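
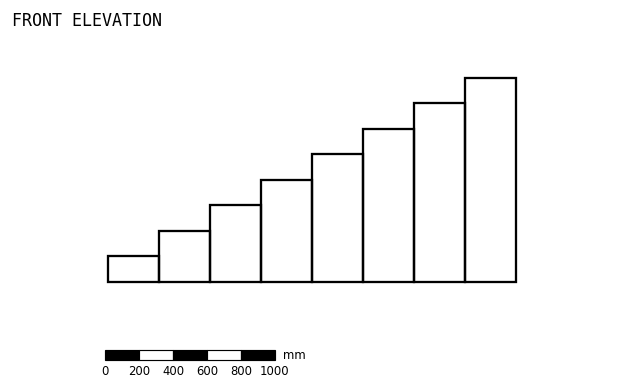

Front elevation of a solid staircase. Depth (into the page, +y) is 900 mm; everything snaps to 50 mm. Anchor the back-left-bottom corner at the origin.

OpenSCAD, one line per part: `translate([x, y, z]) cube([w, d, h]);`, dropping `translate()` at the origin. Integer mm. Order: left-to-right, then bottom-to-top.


cube([300, 900, 150]);
translate([300, 0, 0]) cube([300, 900, 300]);
translate([600, 0, 0]) cube([300, 900, 450]);
translate([900, 0, 0]) cube([300, 900, 600]);
translate([1200, 0, 0]) cube([300, 900, 750]);
translate([1500, 0, 0]) cube([300, 900, 900]);
translate([1800, 0, 0]) cube([300, 900, 1050]);
translate([2100, 0, 0]) cube([300, 900, 1200]);


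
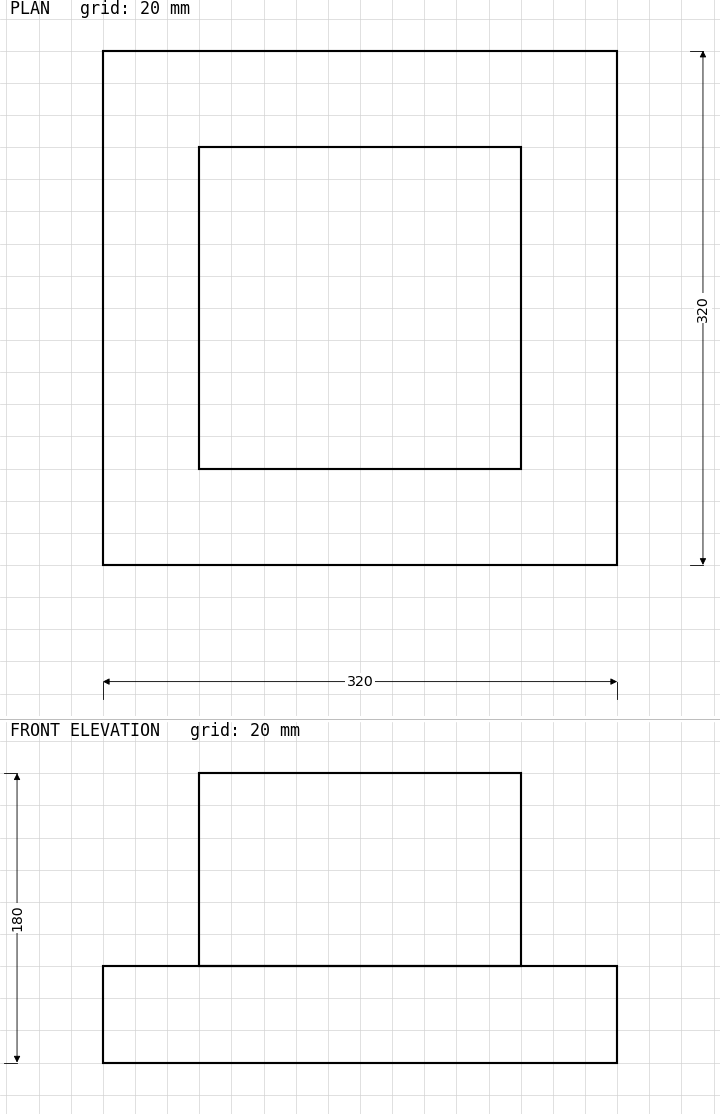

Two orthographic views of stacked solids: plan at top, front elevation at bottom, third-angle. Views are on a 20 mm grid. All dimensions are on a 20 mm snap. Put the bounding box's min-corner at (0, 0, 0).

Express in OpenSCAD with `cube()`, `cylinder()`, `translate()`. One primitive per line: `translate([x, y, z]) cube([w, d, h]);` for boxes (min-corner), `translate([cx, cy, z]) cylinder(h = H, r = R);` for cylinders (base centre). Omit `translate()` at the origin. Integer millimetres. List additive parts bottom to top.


cube([320, 320, 60]);
translate([60, 60, 60]) cube([200, 200, 120]);


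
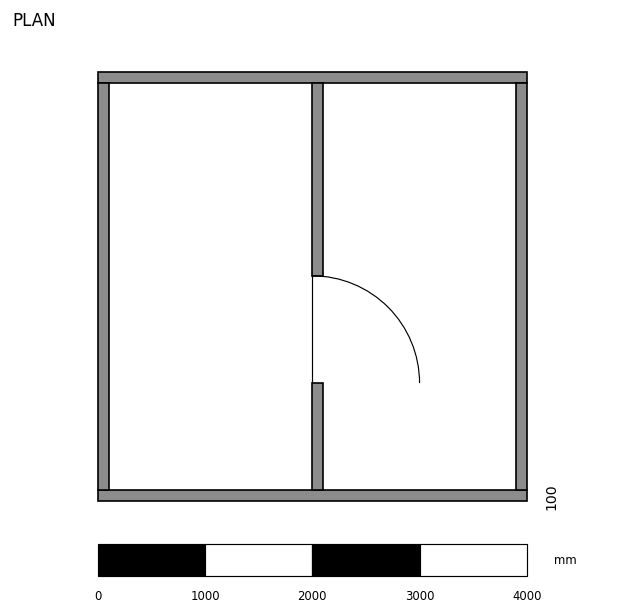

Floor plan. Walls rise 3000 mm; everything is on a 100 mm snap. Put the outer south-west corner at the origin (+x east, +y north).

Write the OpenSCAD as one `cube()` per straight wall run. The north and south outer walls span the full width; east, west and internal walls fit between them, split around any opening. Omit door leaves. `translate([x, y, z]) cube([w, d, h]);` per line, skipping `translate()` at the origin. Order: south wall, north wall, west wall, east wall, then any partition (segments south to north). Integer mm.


cube([4000, 100, 3000]);
translate([0, 3900, 0]) cube([4000, 100, 3000]);
translate([0, 100, 0]) cube([100, 3800, 3000]);
translate([3900, 100, 0]) cube([100, 3800, 3000]);
translate([2000, 100, 0]) cube([100, 1000, 3000]);
translate([2000, 2100, 0]) cube([100, 1800, 3000]);


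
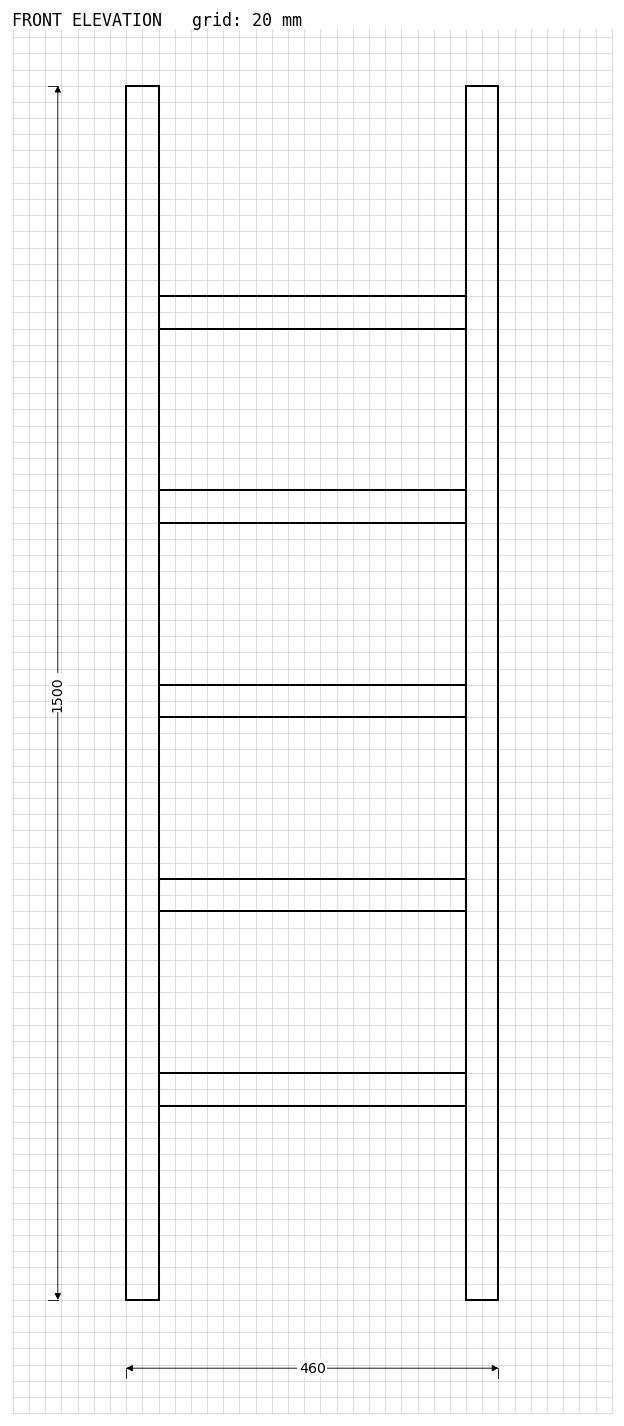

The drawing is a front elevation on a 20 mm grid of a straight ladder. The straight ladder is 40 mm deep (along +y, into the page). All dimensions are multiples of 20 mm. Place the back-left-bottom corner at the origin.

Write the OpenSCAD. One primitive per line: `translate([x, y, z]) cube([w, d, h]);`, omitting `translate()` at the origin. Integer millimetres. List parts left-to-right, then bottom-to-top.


cube([40, 40, 1500]);
translate([40, 0, 240]) cube([380, 40, 40]);
translate([40, 0, 480]) cube([380, 40, 40]);
translate([40, 0, 720]) cube([380, 40, 40]);
translate([40, 0, 960]) cube([380, 40, 40]);
translate([40, 0, 1200]) cube([380, 40, 40]);
translate([420, 0, 0]) cube([40, 40, 1500]);


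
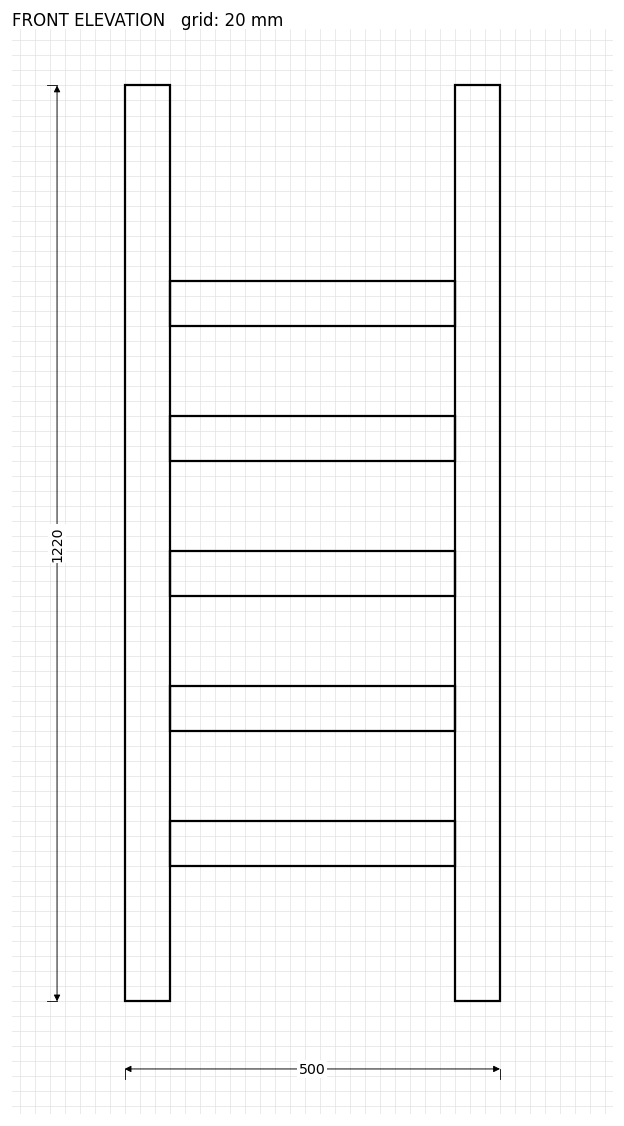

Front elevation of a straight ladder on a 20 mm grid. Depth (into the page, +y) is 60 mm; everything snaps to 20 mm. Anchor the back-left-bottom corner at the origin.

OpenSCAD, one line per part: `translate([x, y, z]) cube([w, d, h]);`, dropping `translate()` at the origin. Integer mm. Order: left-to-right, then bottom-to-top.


cube([60, 60, 1220]);
translate([60, 0, 180]) cube([380, 60, 60]);
translate([60, 0, 360]) cube([380, 60, 60]);
translate([60, 0, 540]) cube([380, 60, 60]);
translate([60, 0, 720]) cube([380, 60, 60]);
translate([60, 0, 900]) cube([380, 60, 60]);
translate([440, 0, 0]) cube([60, 60, 1220]);


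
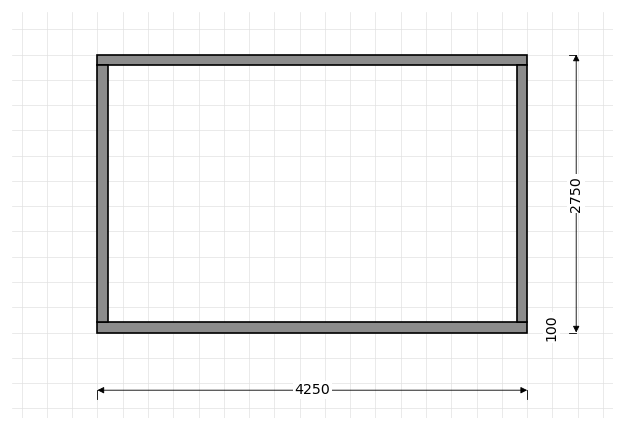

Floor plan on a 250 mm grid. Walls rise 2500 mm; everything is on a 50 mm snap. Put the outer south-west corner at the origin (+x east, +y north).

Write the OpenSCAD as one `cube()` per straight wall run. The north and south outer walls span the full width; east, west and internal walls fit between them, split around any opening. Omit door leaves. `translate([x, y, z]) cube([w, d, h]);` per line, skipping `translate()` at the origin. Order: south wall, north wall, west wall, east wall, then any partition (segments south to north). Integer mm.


cube([4250, 100, 2500]);
translate([0, 2650, 0]) cube([4250, 100, 2500]);
translate([0, 100, 0]) cube([100, 2550, 2500]);
translate([4150, 100, 0]) cube([100, 2550, 2500]);


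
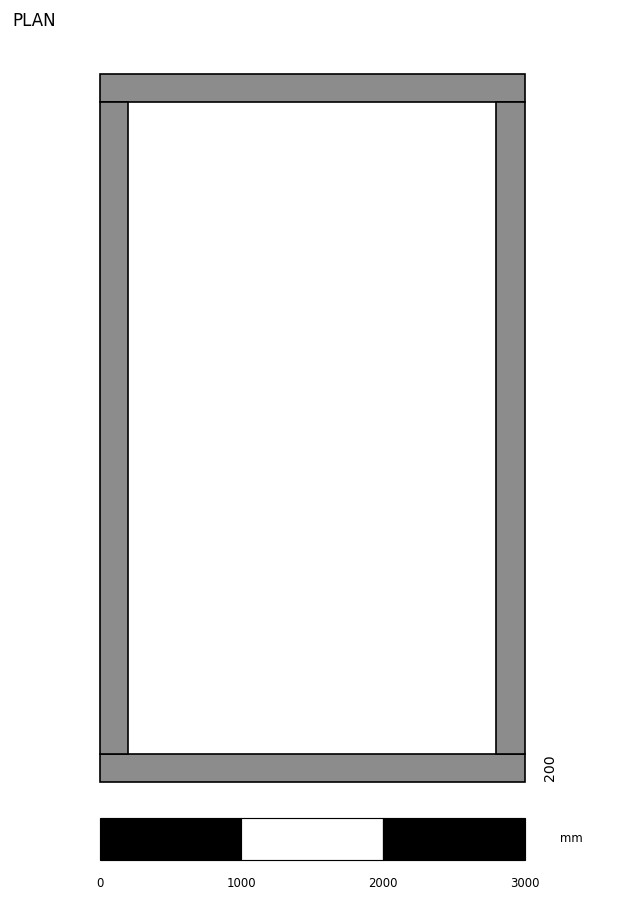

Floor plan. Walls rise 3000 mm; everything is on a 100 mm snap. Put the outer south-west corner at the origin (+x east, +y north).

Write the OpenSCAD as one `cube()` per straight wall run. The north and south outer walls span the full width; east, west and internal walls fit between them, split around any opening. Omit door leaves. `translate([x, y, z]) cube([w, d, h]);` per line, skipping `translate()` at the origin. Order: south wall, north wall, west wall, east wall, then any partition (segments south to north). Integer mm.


cube([3000, 200, 3000]);
translate([0, 4800, 0]) cube([3000, 200, 3000]);
translate([0, 200, 0]) cube([200, 4600, 3000]);
translate([2800, 200, 0]) cube([200, 4600, 3000]);


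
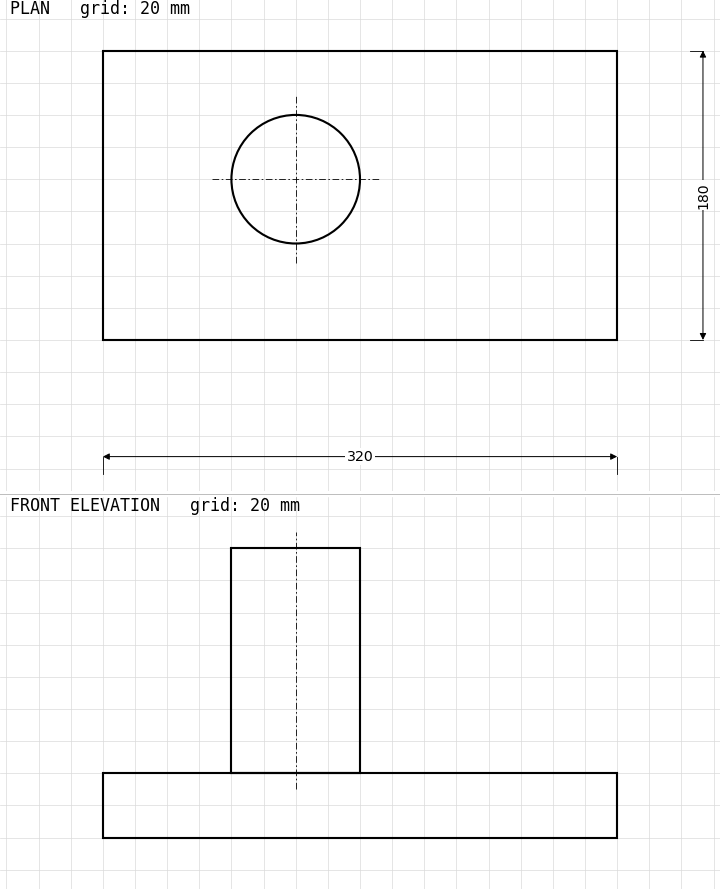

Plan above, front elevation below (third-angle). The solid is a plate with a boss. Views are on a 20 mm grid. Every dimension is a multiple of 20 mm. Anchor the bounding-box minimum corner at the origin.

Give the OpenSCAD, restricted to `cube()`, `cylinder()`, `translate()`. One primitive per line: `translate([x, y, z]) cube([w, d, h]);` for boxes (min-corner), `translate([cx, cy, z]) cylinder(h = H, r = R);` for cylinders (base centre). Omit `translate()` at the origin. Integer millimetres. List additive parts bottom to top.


cube([320, 180, 40]);
translate([120, 100, 40]) cylinder(h = 140, r = 40);


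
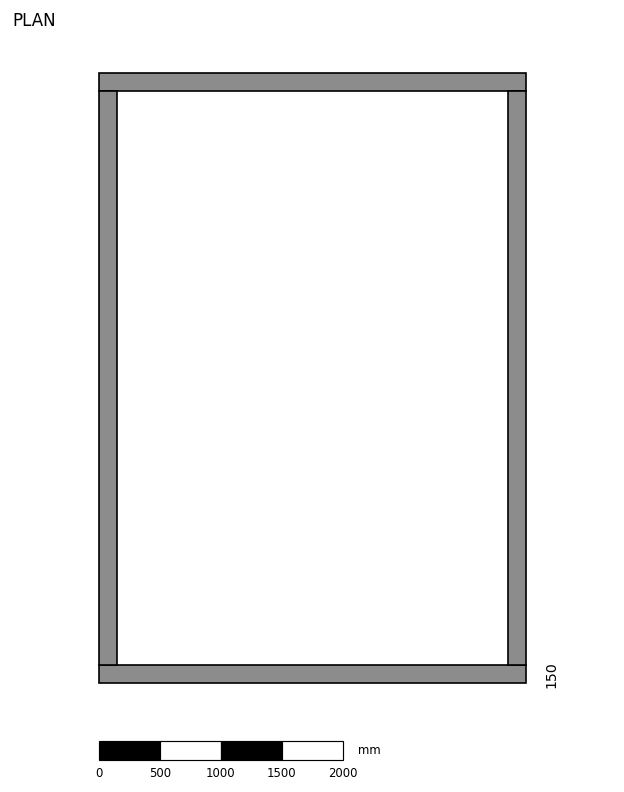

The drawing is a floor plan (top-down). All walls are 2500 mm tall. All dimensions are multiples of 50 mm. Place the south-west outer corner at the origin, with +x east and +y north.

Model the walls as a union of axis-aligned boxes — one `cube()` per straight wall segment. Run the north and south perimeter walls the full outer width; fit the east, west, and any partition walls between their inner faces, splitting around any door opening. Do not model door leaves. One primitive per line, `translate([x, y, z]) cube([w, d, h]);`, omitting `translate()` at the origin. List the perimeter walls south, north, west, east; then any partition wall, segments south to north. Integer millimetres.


cube([3500, 150, 2500]);
translate([0, 4850, 0]) cube([3500, 150, 2500]);
translate([0, 150, 0]) cube([150, 4700, 2500]);
translate([3350, 150, 0]) cube([150, 4700, 2500]);


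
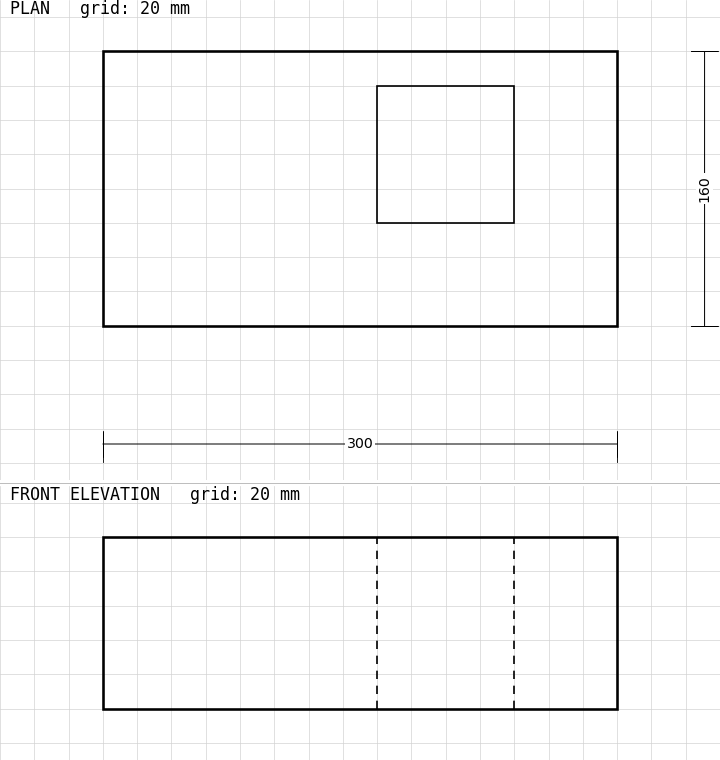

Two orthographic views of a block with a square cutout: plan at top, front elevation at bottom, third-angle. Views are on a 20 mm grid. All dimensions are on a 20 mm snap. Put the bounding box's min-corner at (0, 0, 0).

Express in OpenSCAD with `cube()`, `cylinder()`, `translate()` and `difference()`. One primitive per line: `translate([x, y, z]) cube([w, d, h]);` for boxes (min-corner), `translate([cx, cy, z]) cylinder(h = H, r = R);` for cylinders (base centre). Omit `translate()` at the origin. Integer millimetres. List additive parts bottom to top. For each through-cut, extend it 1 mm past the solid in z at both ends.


difference() {
  cube([300, 160, 100]);
  translate([160, 60, -1]) cube([80, 80, 102]);
}


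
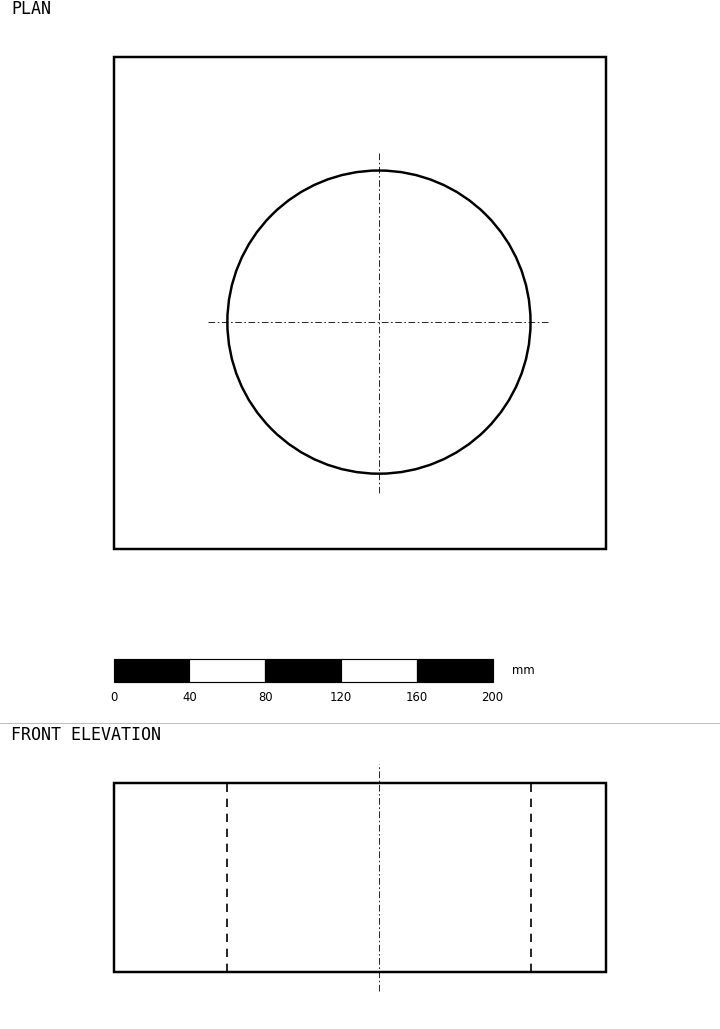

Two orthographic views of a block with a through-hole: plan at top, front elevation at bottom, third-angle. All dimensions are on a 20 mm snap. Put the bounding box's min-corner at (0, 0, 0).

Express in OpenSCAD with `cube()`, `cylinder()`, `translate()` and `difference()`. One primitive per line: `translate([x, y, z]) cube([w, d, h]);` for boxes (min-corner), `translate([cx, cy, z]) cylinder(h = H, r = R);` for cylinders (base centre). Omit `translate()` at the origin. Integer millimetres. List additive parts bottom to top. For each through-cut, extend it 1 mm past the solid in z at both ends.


difference() {
  cube([260, 260, 100]);
  translate([140, 120, -1]) cylinder(h = 102, r = 80);
}


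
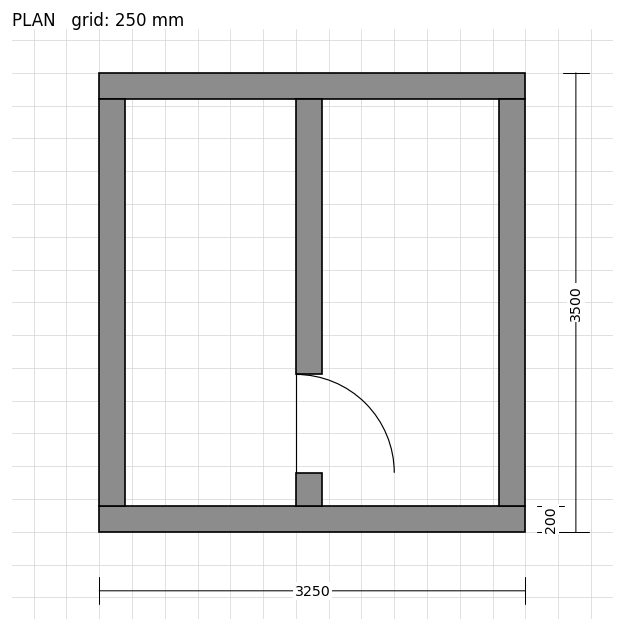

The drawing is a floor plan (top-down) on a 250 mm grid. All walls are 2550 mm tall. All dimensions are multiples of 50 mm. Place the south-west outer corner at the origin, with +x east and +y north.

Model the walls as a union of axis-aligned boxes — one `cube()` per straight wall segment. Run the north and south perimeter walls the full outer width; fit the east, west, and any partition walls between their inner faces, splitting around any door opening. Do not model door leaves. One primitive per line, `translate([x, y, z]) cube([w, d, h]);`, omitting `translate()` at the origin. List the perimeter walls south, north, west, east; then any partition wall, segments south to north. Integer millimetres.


cube([3250, 200, 2550]);
translate([0, 3300, 0]) cube([3250, 200, 2550]);
translate([0, 200, 0]) cube([200, 3100, 2550]);
translate([3050, 200, 0]) cube([200, 3100, 2550]);
translate([1500, 200, 0]) cube([200, 250, 2550]);
translate([1500, 1200, 0]) cube([200, 2100, 2550]);


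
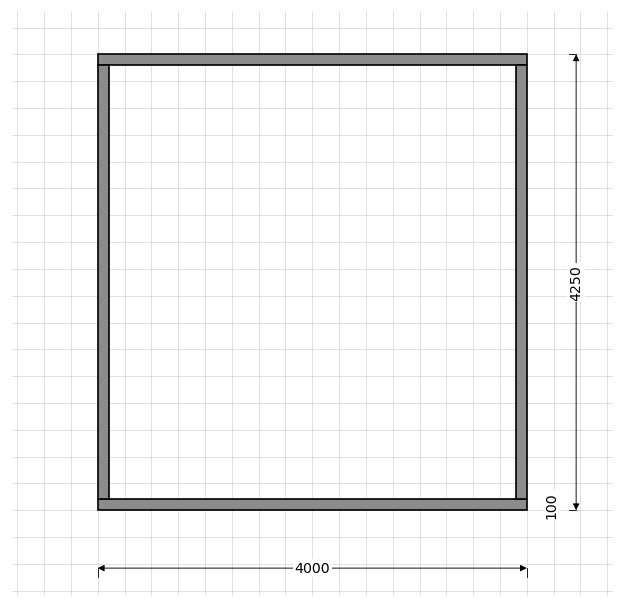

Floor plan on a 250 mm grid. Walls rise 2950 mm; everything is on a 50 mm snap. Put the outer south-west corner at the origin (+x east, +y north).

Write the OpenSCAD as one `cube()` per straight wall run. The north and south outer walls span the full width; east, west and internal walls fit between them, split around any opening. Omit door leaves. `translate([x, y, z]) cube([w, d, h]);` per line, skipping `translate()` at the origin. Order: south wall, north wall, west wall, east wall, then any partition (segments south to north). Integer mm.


cube([4000, 100, 2950]);
translate([0, 4150, 0]) cube([4000, 100, 2950]);
translate([0, 100, 0]) cube([100, 4050, 2950]);
translate([3900, 100, 0]) cube([100, 4050, 2950]);


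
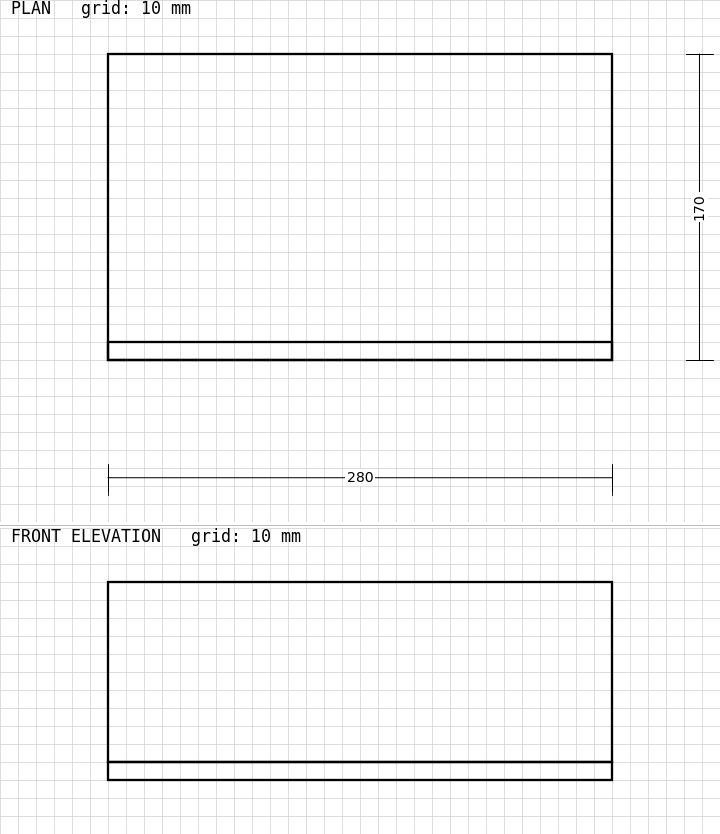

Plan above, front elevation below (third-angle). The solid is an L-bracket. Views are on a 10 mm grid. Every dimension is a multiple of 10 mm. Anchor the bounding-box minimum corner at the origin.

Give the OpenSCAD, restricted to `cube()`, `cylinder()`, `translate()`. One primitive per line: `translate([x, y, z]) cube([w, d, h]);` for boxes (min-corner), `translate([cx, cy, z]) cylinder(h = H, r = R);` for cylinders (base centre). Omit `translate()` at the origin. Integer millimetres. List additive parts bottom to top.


cube([280, 170, 10]);
translate([0, 0, 10]) cube([280, 10, 100]);


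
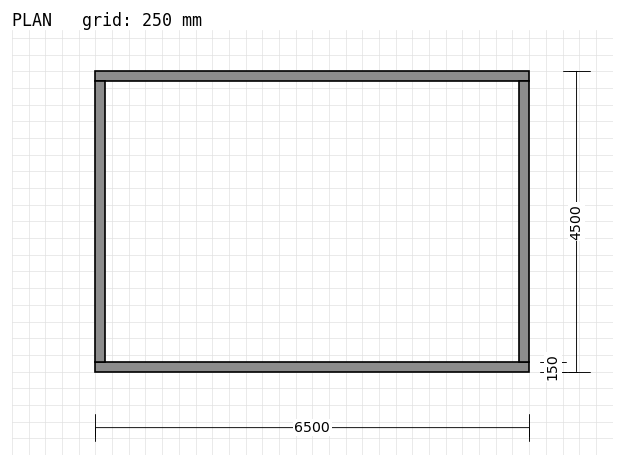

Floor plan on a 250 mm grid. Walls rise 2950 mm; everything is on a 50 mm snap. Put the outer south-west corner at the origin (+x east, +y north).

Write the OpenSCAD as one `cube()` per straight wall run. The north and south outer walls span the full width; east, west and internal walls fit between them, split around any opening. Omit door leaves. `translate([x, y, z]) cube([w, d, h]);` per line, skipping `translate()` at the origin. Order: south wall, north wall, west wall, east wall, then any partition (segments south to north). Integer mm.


cube([6500, 150, 2950]);
translate([0, 4350, 0]) cube([6500, 150, 2950]);
translate([0, 150, 0]) cube([150, 4200, 2950]);
translate([6350, 150, 0]) cube([150, 4200, 2950]);


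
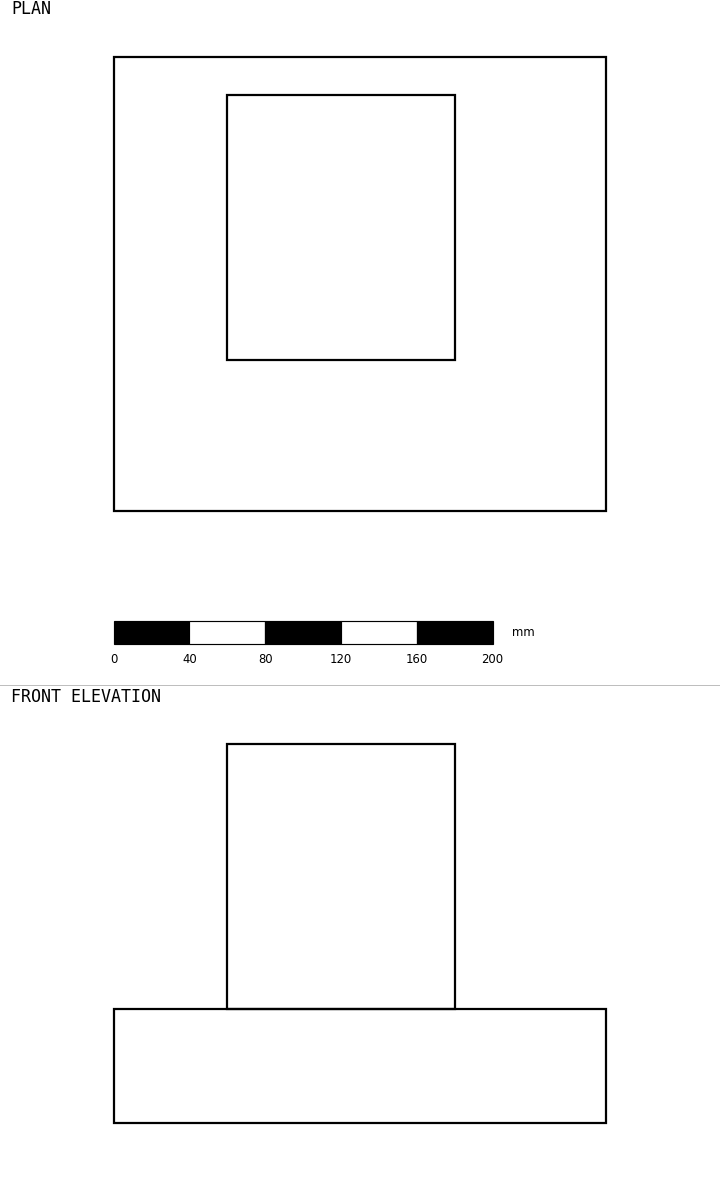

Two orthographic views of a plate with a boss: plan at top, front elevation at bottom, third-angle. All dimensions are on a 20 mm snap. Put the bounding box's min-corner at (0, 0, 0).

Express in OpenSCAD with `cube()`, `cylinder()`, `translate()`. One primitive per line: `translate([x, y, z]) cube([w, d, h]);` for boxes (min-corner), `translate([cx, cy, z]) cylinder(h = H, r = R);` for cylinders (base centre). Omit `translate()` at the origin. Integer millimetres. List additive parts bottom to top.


cube([260, 240, 60]);
translate([60, 80, 60]) cube([120, 140, 140]);


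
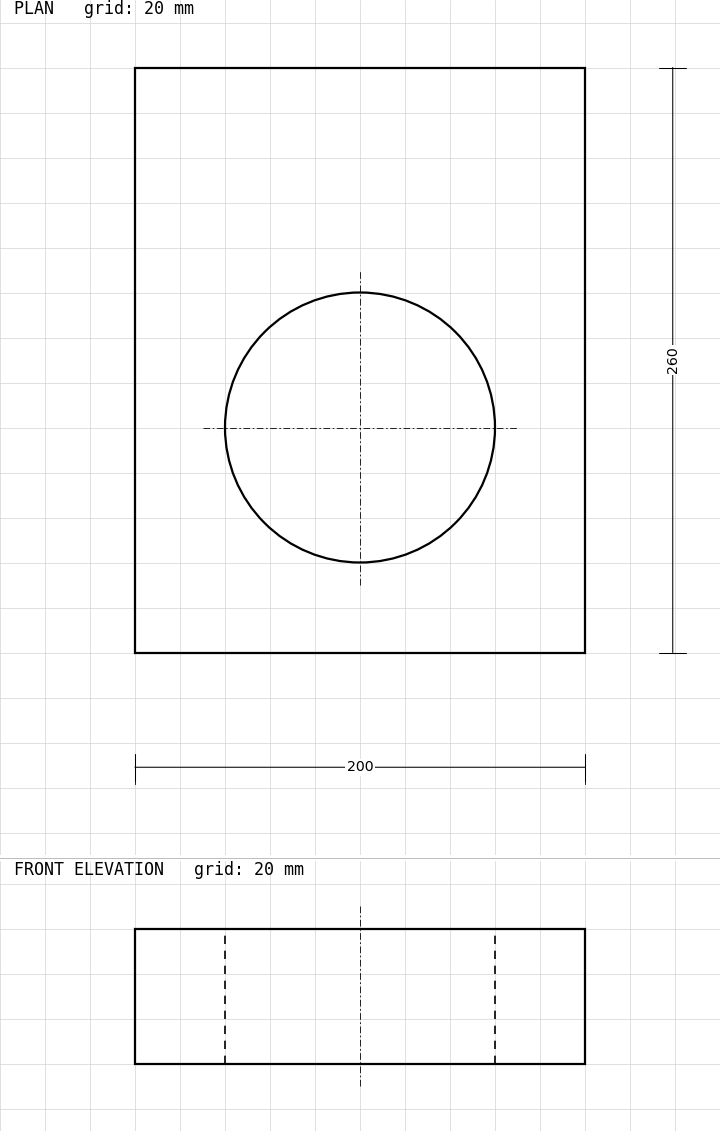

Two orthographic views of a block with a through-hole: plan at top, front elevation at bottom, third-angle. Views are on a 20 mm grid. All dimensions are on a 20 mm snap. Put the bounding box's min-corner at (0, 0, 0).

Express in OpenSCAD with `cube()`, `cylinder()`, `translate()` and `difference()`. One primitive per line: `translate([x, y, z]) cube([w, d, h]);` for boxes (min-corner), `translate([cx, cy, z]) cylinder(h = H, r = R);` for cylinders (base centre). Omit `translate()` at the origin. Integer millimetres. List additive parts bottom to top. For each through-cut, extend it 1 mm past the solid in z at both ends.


difference() {
  cube([200, 260, 60]);
  translate([100, 100, -1]) cylinder(h = 62, r = 60);
}


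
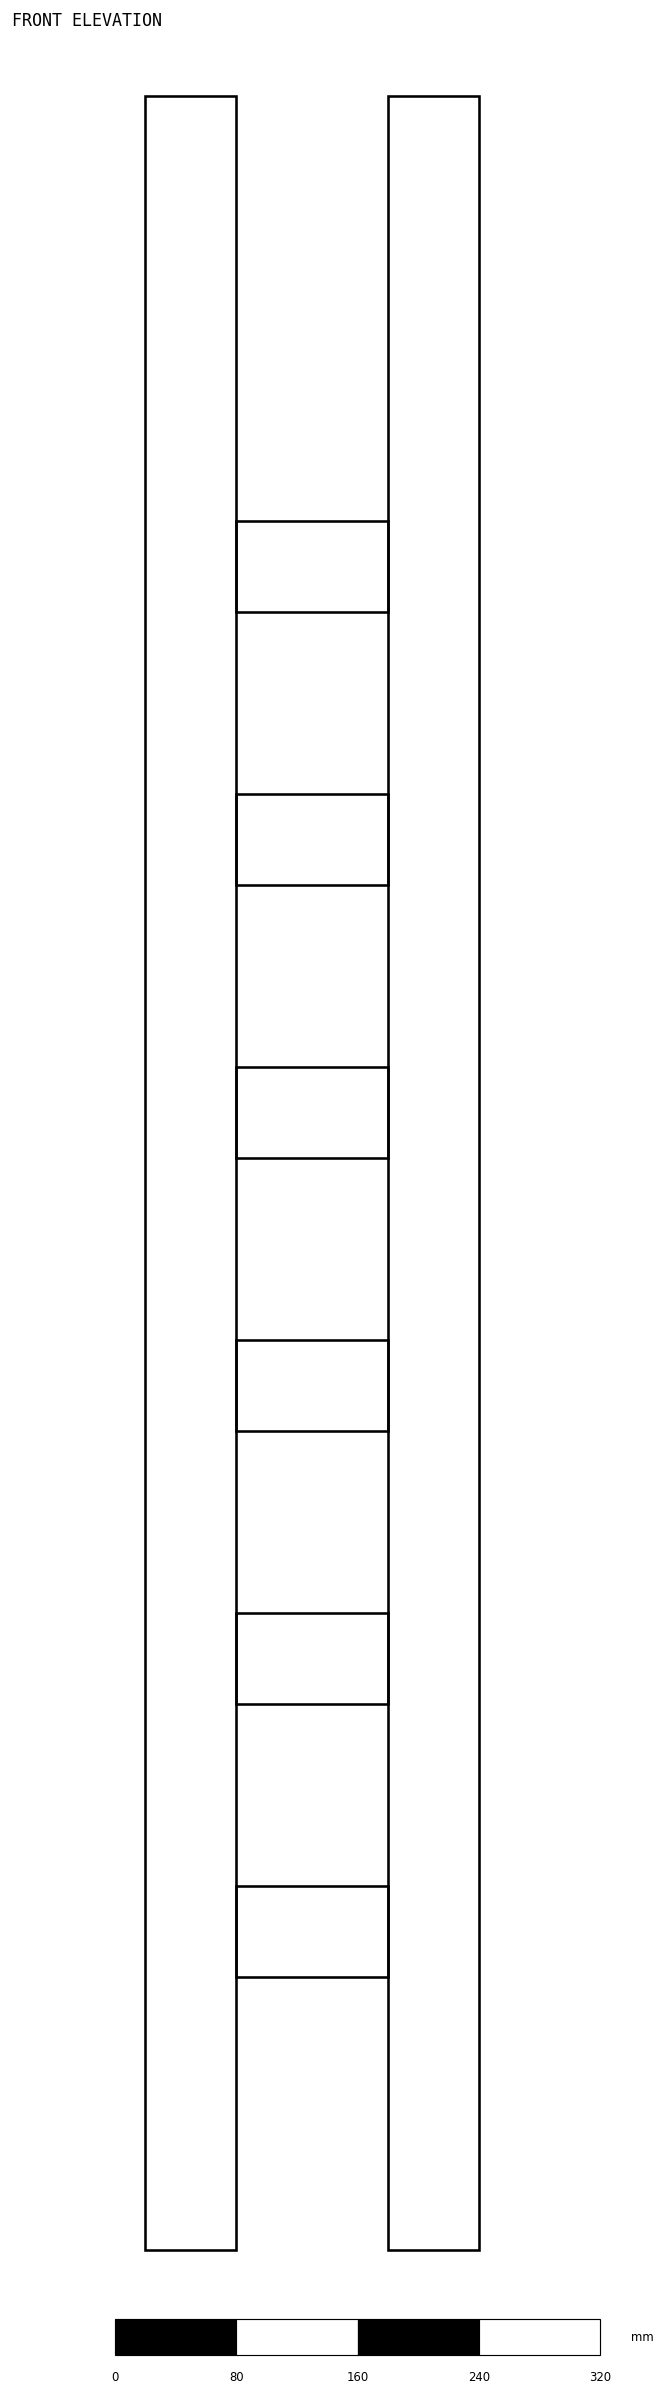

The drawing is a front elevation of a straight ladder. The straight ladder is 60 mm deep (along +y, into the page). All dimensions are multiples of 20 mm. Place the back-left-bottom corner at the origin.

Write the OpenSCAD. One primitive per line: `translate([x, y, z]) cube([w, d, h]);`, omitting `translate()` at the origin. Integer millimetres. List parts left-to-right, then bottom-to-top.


cube([60, 60, 1420]);
translate([60, 0, 180]) cube([100, 60, 60]);
translate([60, 0, 360]) cube([100, 60, 60]);
translate([60, 0, 540]) cube([100, 60, 60]);
translate([60, 0, 720]) cube([100, 60, 60]);
translate([60, 0, 900]) cube([100, 60, 60]);
translate([60, 0, 1080]) cube([100, 60, 60]);
translate([160, 0, 0]) cube([60, 60, 1420]);


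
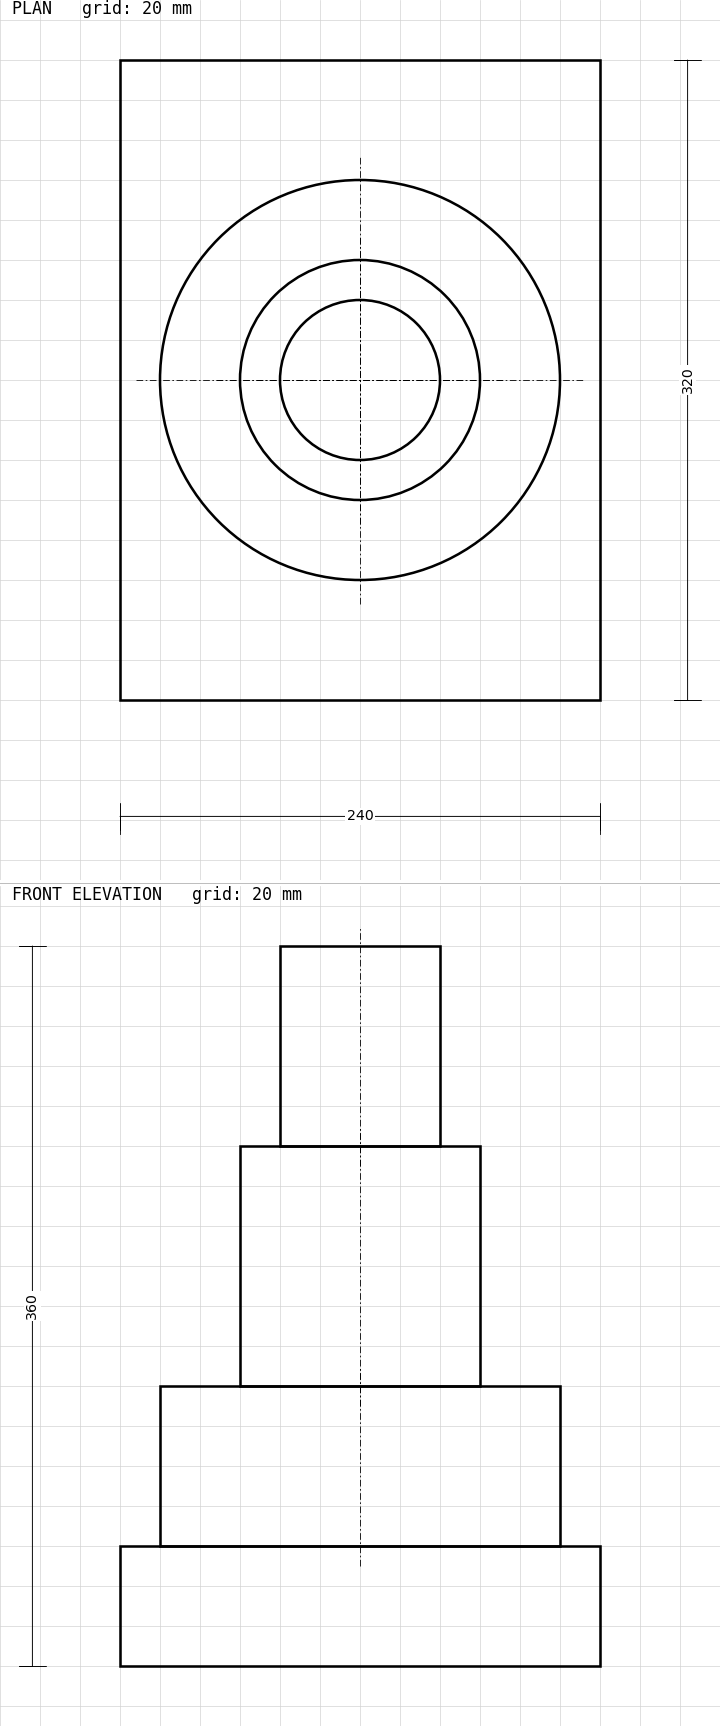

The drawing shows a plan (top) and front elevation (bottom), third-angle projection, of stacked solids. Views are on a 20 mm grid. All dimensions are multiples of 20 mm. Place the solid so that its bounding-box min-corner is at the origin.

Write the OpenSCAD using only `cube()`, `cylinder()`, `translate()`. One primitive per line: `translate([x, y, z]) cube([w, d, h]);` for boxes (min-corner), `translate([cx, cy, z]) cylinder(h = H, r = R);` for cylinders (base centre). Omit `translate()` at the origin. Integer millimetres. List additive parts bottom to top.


cube([240, 320, 60]);
translate([120, 160, 60]) cylinder(h = 80, r = 100);
translate([120, 160, 140]) cylinder(h = 120, r = 60);
translate([120, 160, 260]) cylinder(h = 100, r = 40);


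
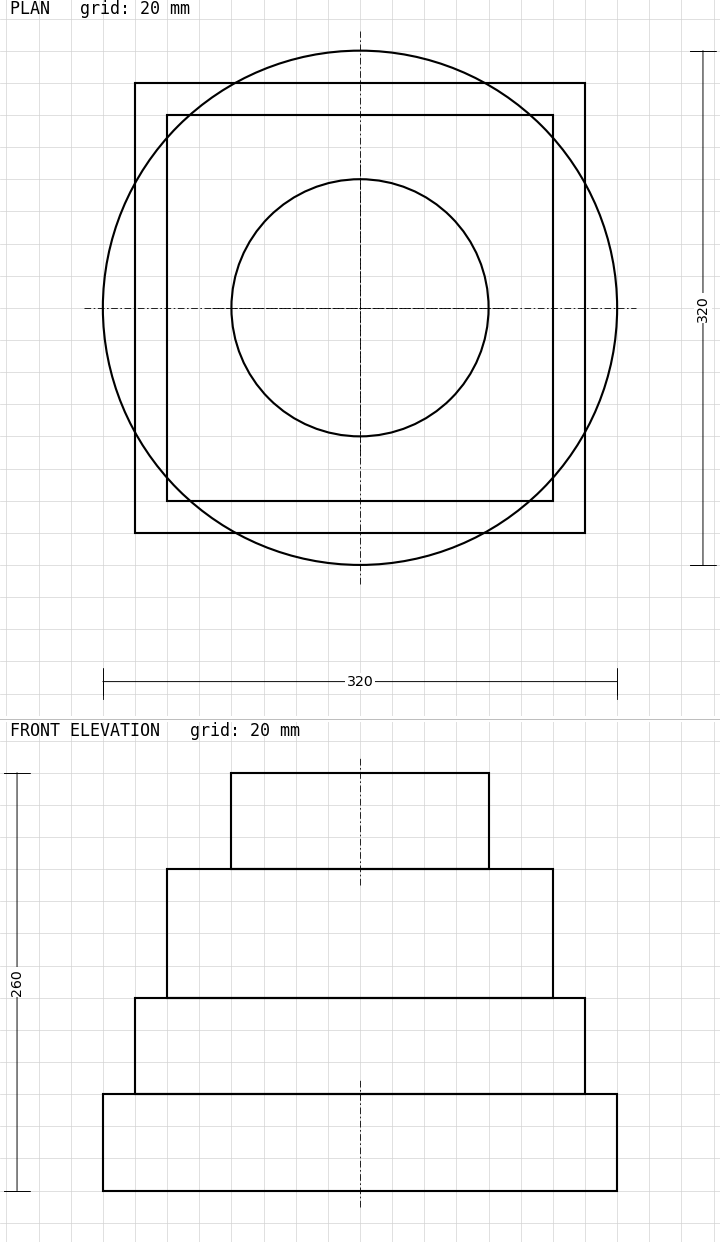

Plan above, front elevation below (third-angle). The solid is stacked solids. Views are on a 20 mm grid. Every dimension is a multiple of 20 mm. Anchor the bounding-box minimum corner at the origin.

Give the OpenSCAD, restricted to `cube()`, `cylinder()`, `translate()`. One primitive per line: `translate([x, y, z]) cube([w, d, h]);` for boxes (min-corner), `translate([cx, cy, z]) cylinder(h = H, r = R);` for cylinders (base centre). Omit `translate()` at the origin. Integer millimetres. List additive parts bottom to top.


translate([160, 160, 0]) cylinder(h = 60, r = 160);
translate([20, 20, 60]) cube([280, 280, 60]);
translate([40, 40, 120]) cube([240, 240, 80]);
translate([160, 160, 200]) cylinder(h = 60, r = 80);


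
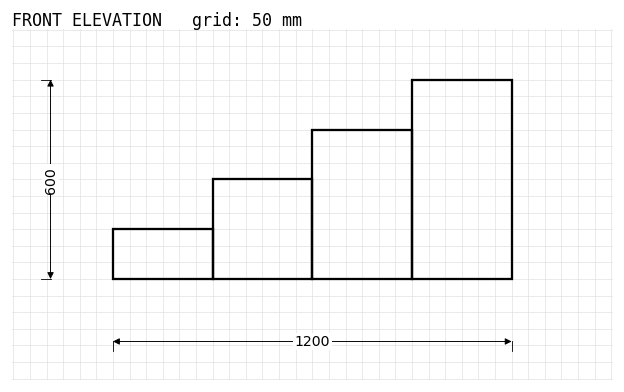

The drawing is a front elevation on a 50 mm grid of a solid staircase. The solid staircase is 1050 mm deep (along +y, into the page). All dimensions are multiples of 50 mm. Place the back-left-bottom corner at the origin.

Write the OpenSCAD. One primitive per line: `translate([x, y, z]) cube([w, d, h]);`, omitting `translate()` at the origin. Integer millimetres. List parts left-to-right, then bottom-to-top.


cube([300, 1050, 150]);
translate([300, 0, 0]) cube([300, 1050, 300]);
translate([600, 0, 0]) cube([300, 1050, 450]);
translate([900, 0, 0]) cube([300, 1050, 600]);


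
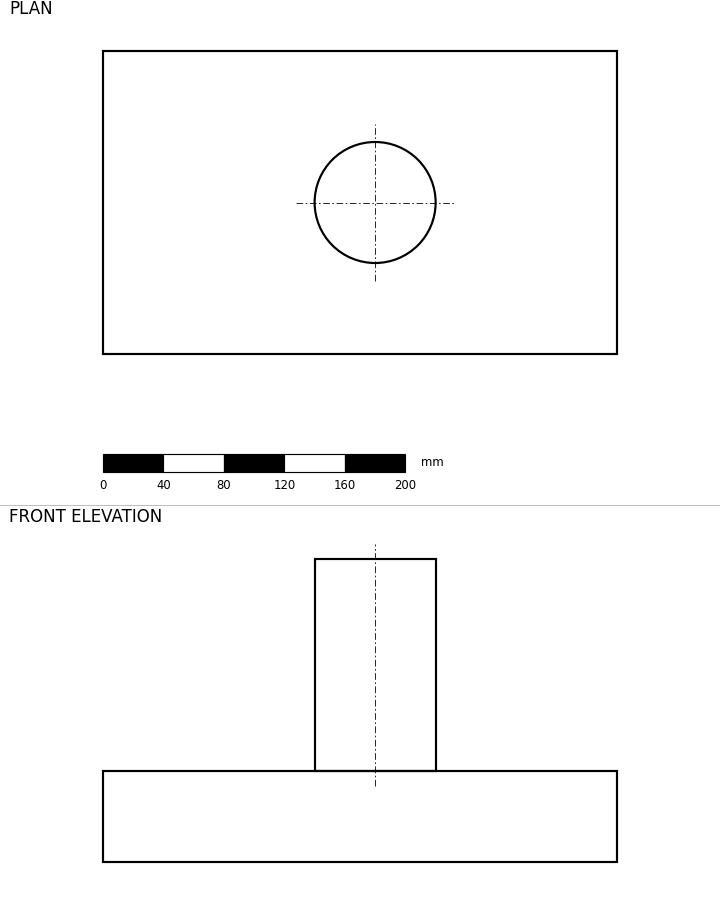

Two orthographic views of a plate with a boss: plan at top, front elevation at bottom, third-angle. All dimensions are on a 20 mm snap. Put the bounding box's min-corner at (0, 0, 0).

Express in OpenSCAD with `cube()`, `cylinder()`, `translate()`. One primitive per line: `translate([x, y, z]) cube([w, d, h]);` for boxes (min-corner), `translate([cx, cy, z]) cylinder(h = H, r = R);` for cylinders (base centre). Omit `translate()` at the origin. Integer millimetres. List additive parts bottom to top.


cube([340, 200, 60]);
translate([180, 100, 60]) cylinder(h = 140, r = 40);


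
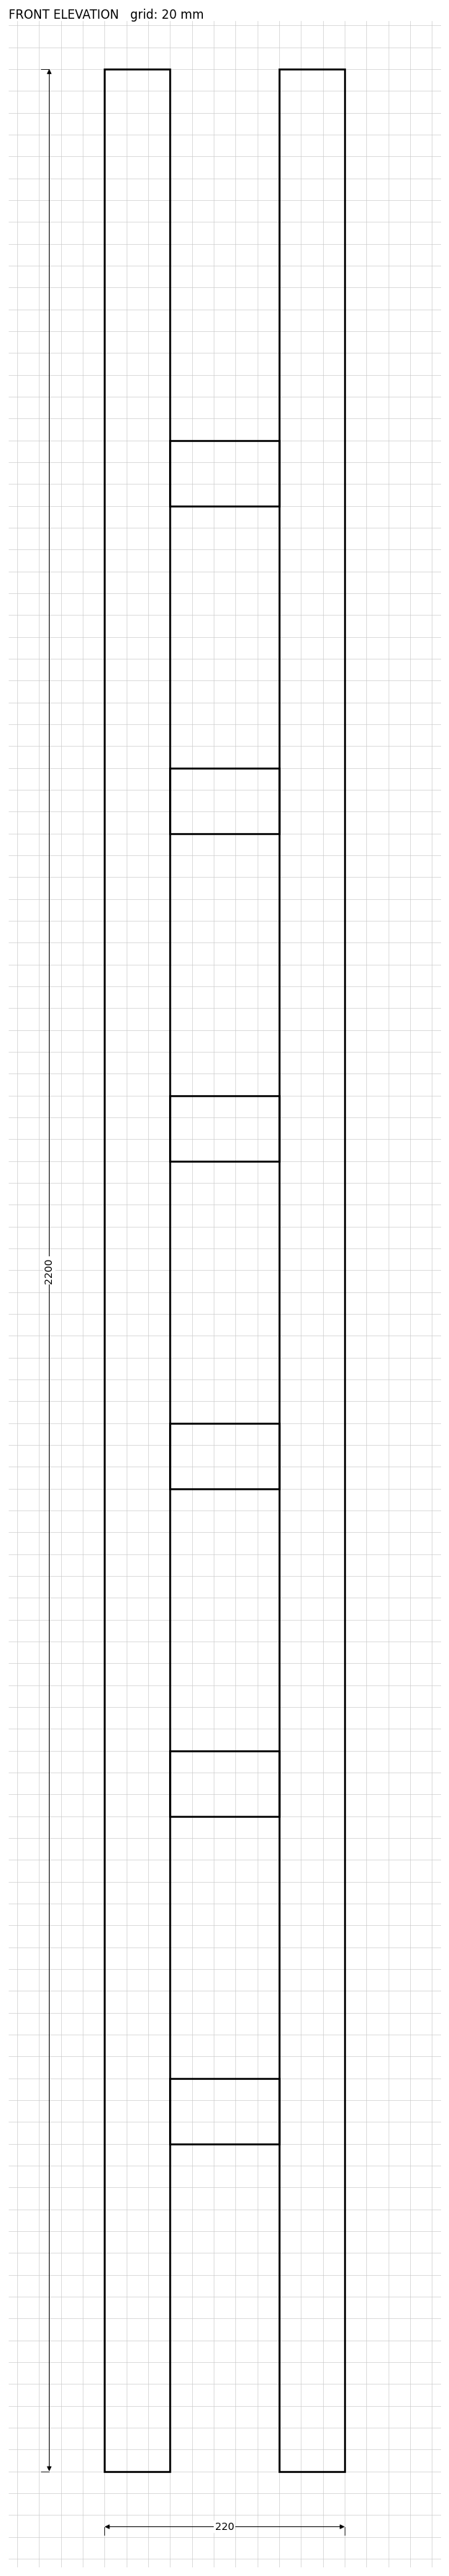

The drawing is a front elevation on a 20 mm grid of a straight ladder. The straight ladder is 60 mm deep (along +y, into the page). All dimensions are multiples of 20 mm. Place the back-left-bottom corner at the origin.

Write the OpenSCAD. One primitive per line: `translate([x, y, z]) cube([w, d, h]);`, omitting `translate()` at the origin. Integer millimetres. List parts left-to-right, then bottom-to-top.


cube([60, 60, 2200]);
translate([60, 0, 300]) cube([100, 60, 60]);
translate([60, 0, 600]) cube([100, 60, 60]);
translate([60, 0, 900]) cube([100, 60, 60]);
translate([60, 0, 1200]) cube([100, 60, 60]);
translate([60, 0, 1500]) cube([100, 60, 60]);
translate([60, 0, 1800]) cube([100, 60, 60]);
translate([160, 0, 0]) cube([60, 60, 2200]);


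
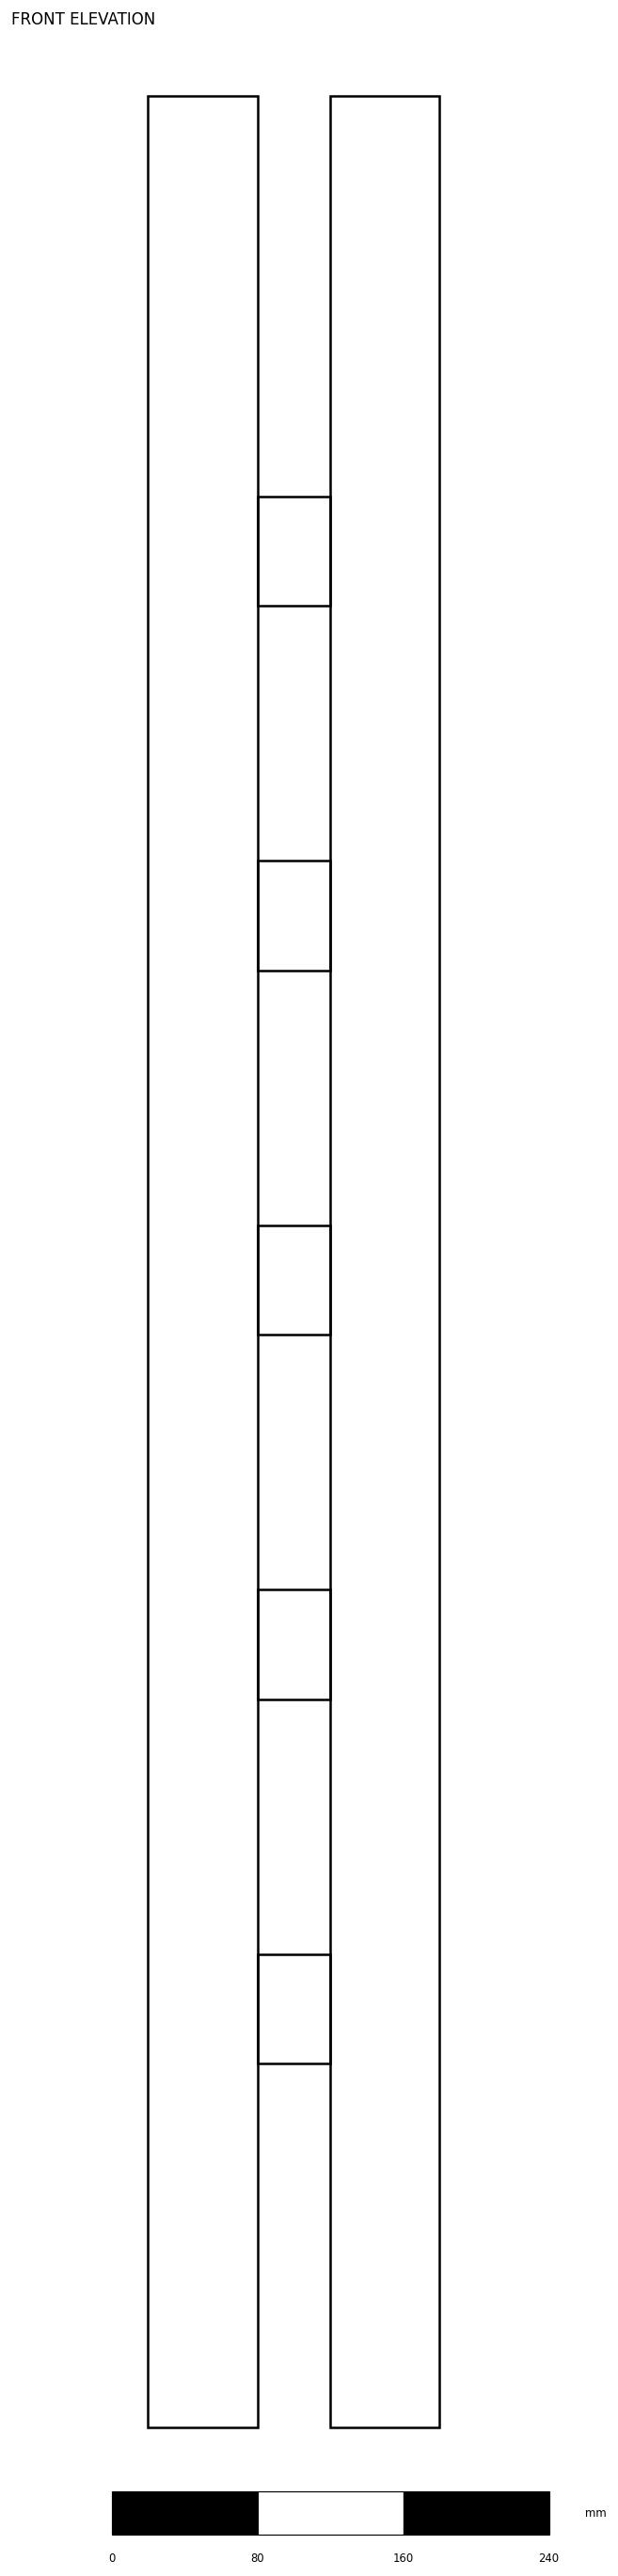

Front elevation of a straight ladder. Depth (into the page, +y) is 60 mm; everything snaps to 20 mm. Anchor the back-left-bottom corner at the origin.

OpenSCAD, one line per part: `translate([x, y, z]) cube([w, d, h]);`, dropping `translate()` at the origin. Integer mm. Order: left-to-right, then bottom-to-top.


cube([60, 60, 1280]);
translate([60, 0, 200]) cube([40, 60, 60]);
translate([60, 0, 400]) cube([40, 60, 60]);
translate([60, 0, 600]) cube([40, 60, 60]);
translate([60, 0, 800]) cube([40, 60, 60]);
translate([60, 0, 1000]) cube([40, 60, 60]);
translate([100, 0, 0]) cube([60, 60, 1280]);


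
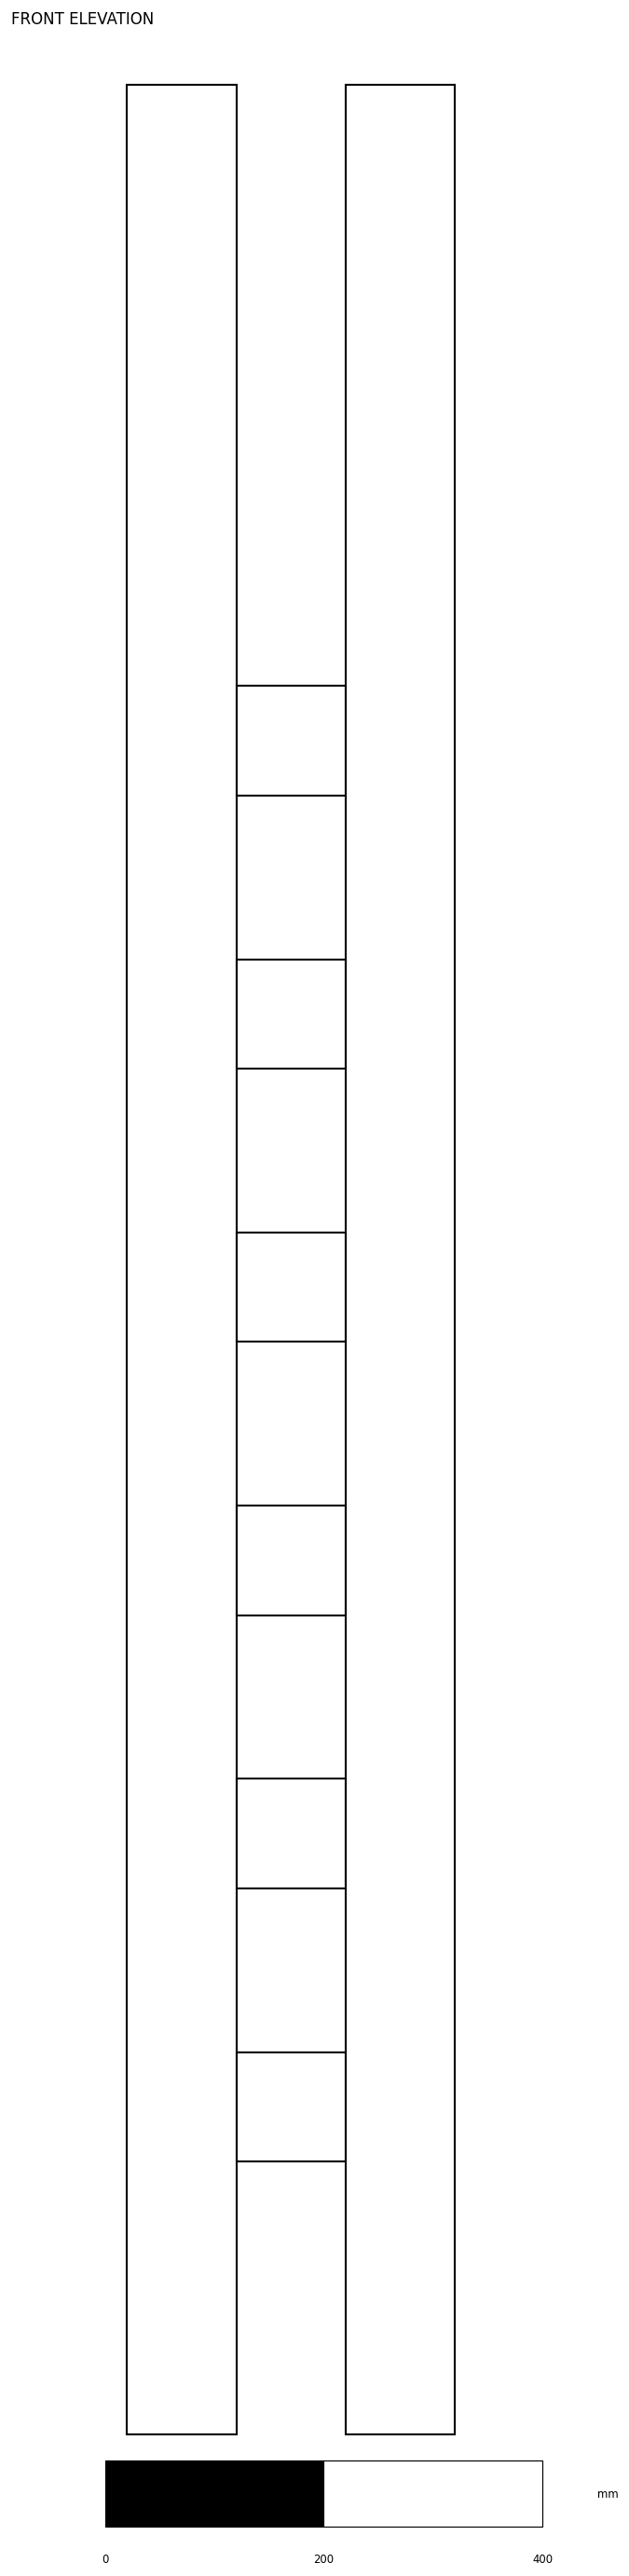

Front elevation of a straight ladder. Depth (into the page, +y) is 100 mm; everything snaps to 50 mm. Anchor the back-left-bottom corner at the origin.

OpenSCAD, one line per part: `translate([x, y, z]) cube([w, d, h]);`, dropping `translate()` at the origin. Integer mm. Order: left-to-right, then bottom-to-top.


cube([100, 100, 2150]);
translate([100, 0, 250]) cube([100, 100, 100]);
translate([100, 0, 500]) cube([100, 100, 100]);
translate([100, 0, 750]) cube([100, 100, 100]);
translate([100, 0, 1000]) cube([100, 100, 100]);
translate([100, 0, 1250]) cube([100, 100, 100]);
translate([100, 0, 1500]) cube([100, 100, 100]);
translate([200, 0, 0]) cube([100, 100, 2150]);


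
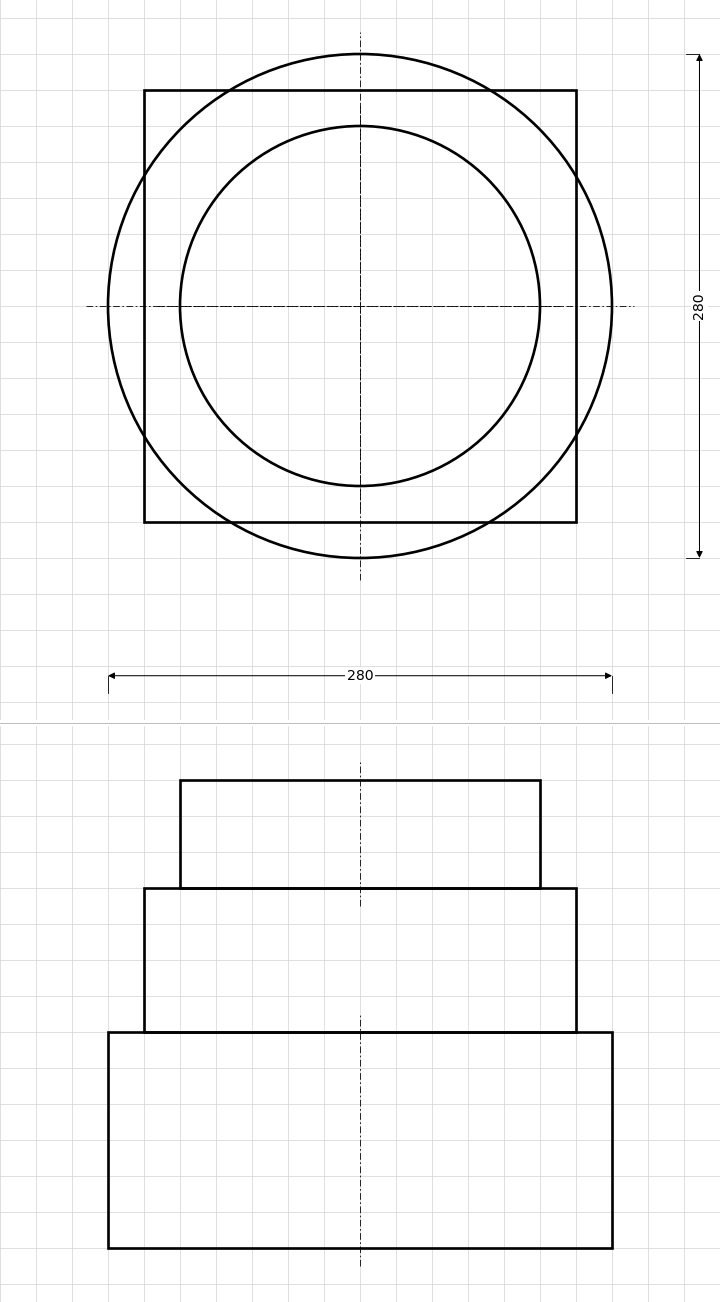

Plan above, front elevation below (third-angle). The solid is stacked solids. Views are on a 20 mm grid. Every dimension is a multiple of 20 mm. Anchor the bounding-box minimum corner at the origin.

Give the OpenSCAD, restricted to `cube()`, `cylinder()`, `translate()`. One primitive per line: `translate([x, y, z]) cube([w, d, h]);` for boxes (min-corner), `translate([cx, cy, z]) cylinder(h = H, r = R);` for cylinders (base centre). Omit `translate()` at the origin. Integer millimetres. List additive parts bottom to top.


translate([140, 140, 0]) cylinder(h = 120, r = 140);
translate([20, 20, 120]) cube([240, 240, 80]);
translate([140, 140, 200]) cylinder(h = 60, r = 100);


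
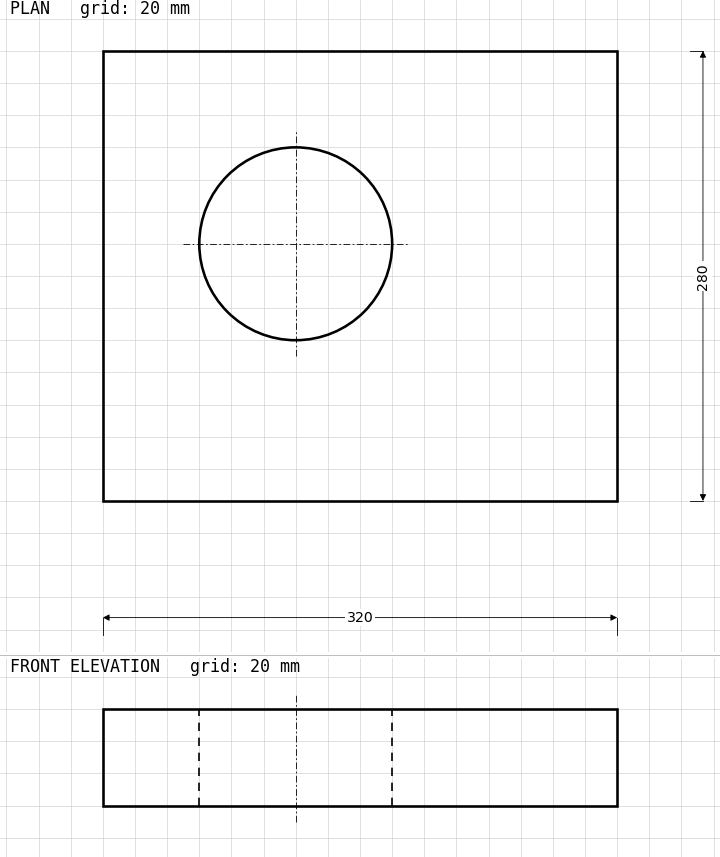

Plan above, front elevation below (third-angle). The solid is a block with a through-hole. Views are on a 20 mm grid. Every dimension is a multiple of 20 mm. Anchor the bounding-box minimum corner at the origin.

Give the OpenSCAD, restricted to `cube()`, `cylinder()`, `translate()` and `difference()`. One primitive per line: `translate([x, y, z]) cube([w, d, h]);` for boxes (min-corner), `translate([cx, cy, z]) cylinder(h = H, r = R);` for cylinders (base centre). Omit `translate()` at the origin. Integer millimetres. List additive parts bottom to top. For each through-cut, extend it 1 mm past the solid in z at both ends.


difference() {
  cube([320, 280, 60]);
  translate([120, 160, -1]) cylinder(h = 62, r = 60);
}


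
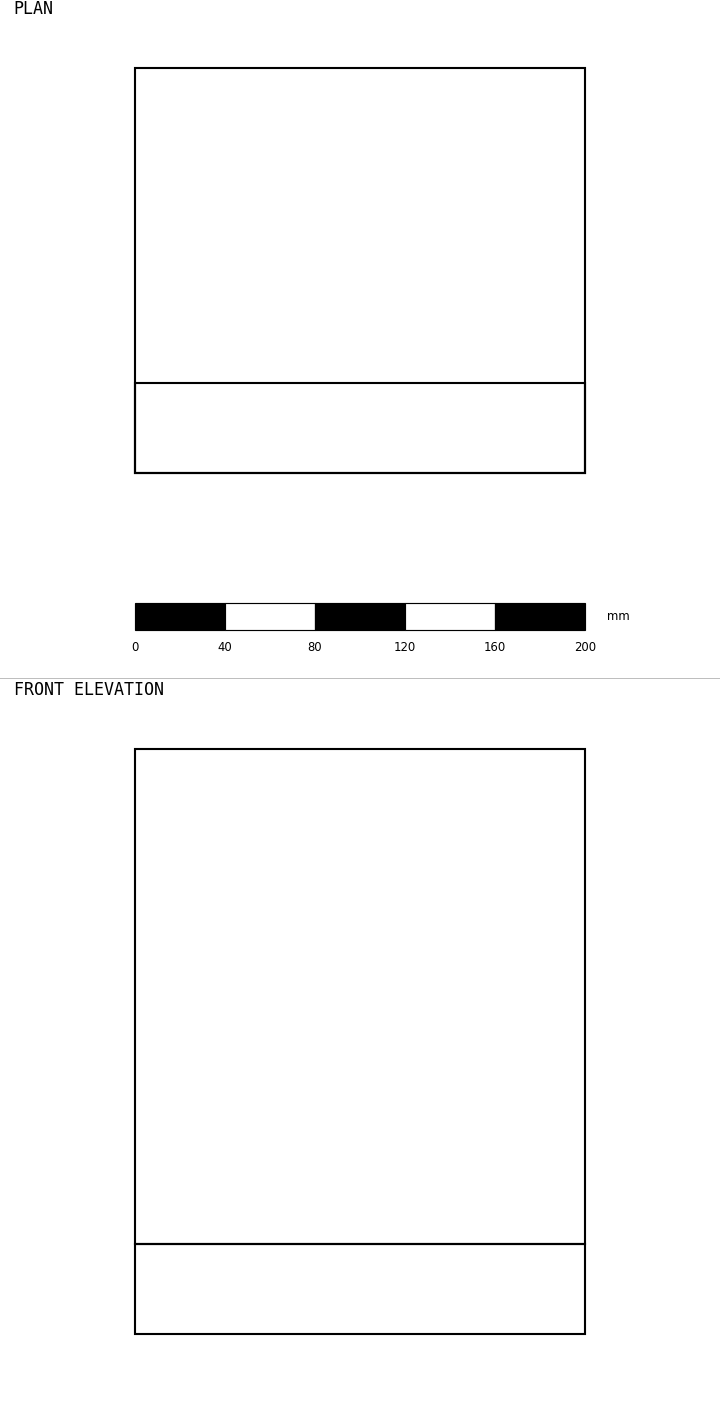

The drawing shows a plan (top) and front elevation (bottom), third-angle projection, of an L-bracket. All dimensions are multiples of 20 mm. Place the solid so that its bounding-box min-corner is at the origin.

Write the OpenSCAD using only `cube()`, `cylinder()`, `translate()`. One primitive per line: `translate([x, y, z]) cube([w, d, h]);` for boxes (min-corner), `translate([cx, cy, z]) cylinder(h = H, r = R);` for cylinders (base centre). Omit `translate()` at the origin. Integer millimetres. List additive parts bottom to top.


cube([200, 180, 40]);
translate([0, 0, 40]) cube([200, 40, 220]);


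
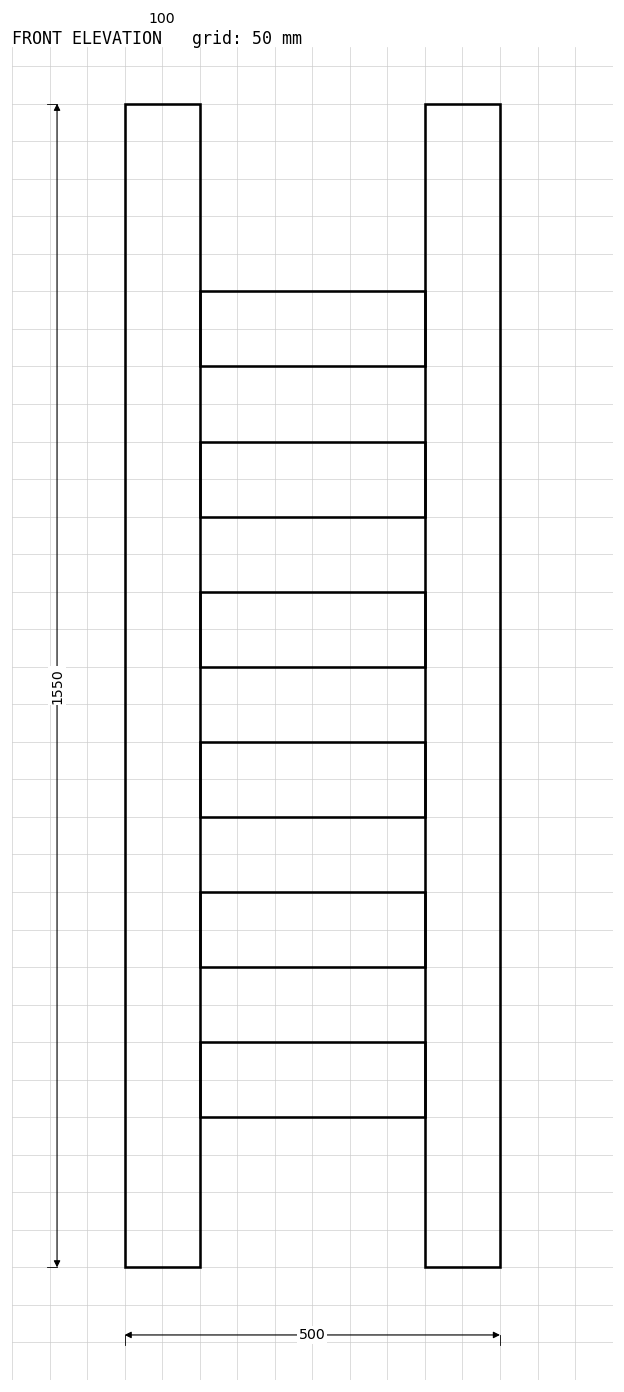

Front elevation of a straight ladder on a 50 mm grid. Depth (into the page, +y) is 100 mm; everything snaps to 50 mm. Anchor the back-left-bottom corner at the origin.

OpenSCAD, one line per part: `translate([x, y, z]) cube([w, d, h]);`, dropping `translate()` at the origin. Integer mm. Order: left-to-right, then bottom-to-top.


cube([100, 100, 1550]);
translate([100, 0, 200]) cube([300, 100, 100]);
translate([100, 0, 400]) cube([300, 100, 100]);
translate([100, 0, 600]) cube([300, 100, 100]);
translate([100, 0, 800]) cube([300, 100, 100]);
translate([100, 0, 1000]) cube([300, 100, 100]);
translate([100, 0, 1200]) cube([300, 100, 100]);
translate([400, 0, 0]) cube([100, 100, 1550]);


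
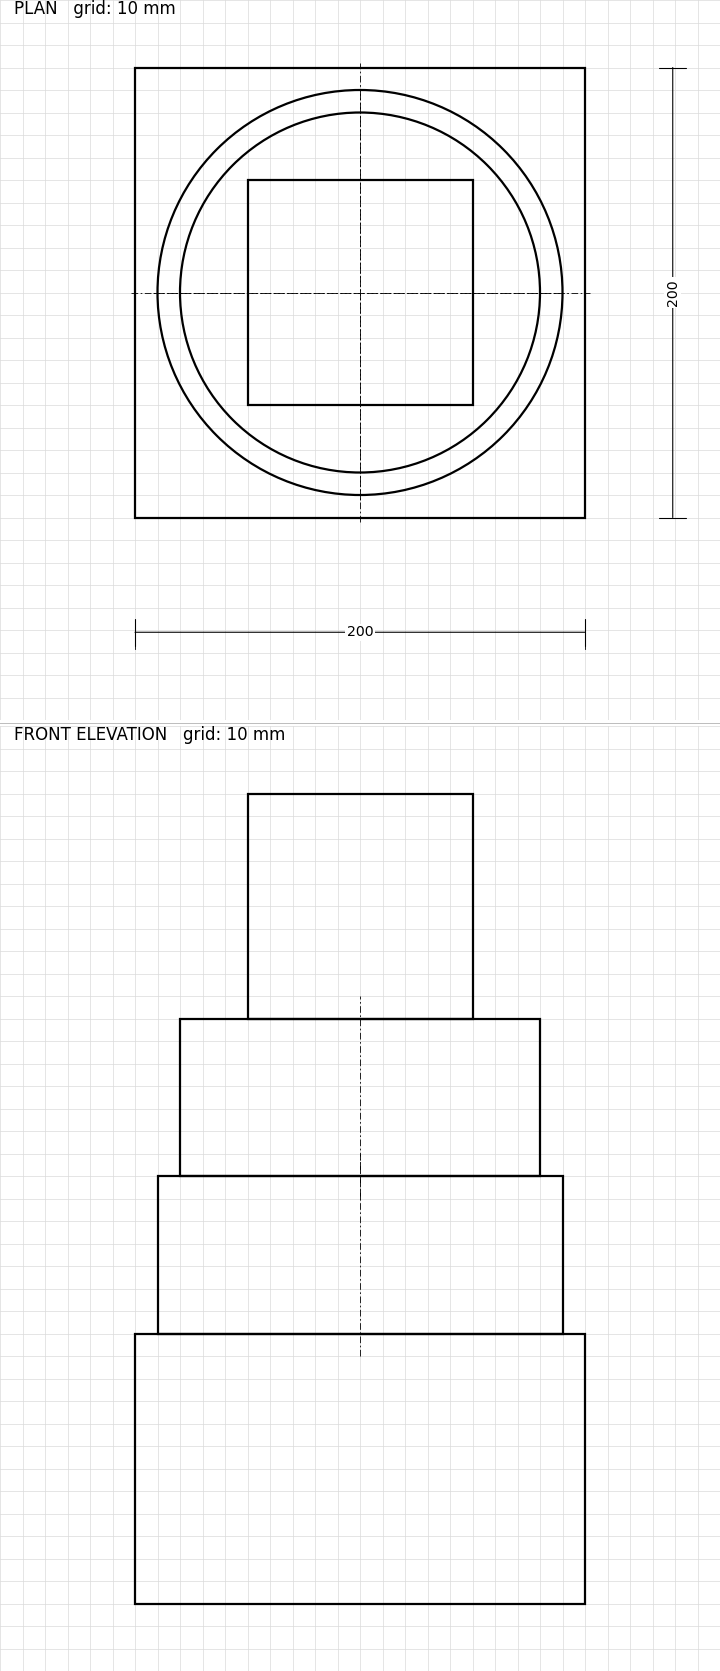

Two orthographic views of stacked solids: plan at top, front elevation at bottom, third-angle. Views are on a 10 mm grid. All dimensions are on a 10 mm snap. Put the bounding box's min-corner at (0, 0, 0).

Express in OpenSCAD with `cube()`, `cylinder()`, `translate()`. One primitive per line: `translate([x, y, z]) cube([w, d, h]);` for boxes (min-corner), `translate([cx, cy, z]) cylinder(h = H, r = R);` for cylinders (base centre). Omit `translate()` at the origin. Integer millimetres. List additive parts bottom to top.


cube([200, 200, 120]);
translate([100, 100, 120]) cylinder(h = 70, r = 90);
translate([100, 100, 190]) cylinder(h = 70, r = 80);
translate([50, 50, 260]) cube([100, 100, 100]);
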